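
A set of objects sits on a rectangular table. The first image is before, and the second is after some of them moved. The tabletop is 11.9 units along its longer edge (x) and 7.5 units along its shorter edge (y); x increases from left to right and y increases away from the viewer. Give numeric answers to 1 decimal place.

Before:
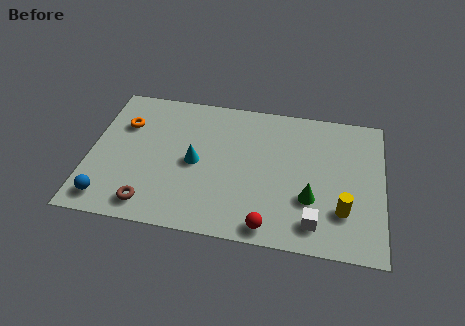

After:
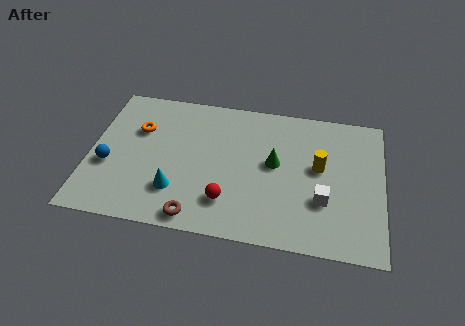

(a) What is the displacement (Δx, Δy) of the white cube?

(0.3, 1.2)

The white cube started near (9.2, 1.3) and ended near (9.5, 2.5).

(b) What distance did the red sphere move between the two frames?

2.0

The red sphere moved from about (7.4, 0.8) to (5.7, 1.8), a distance of √(1.7² + 1.0²) ≈ 2.0.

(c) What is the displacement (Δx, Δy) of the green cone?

(-1.5, 1.6)

From the two frames, the green cone sits at roughly (9.0, 2.5) before and (7.5, 4.1) after.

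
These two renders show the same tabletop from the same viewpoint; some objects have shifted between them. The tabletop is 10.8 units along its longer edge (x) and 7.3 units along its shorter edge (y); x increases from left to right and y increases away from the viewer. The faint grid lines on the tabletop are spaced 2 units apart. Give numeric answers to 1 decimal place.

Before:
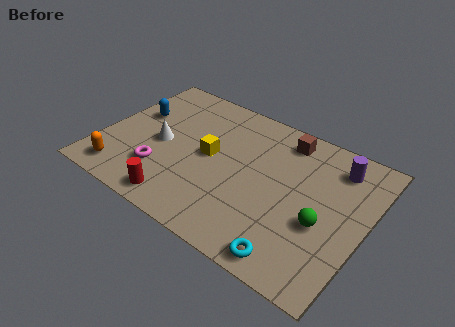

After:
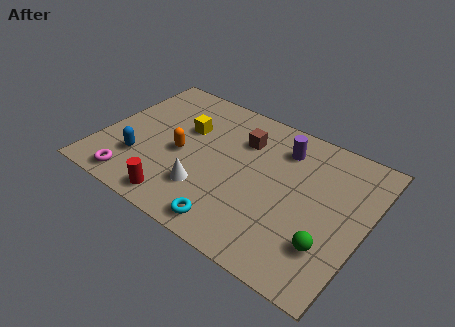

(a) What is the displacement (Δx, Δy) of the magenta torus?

(-0.9, -1.1)

The magenta torus was at about (2.7, 2.0) and moved to about (1.8, 0.9).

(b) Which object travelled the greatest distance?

the orange capsule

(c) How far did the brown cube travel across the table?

1.8

From (7.1, 6.2) to (5.5, 5.3), the brown cube covered √(1.6² + 0.9²) ≈ 1.8 units.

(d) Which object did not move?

the red cylinder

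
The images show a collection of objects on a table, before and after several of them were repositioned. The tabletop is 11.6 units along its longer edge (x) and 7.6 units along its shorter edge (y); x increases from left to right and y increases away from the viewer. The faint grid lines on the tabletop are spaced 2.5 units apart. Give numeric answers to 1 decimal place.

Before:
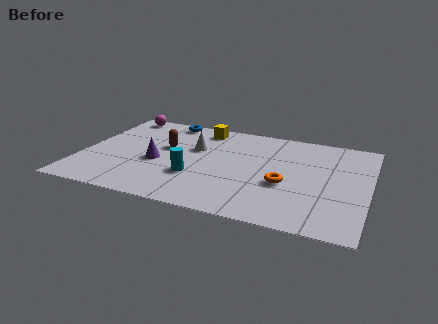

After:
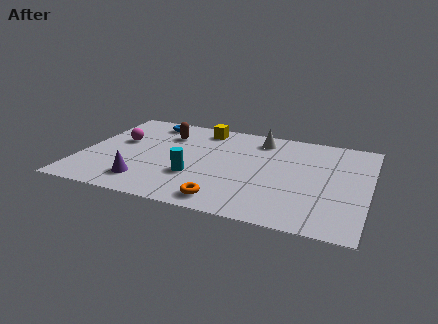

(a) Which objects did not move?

the cyan cylinder and the yellow cube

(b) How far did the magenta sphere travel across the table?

2.3

The magenta sphere moved from about (1.1, 6.8) to (1.4, 4.5), a distance of √(0.3² + 2.3²) ≈ 2.3.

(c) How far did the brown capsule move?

1.1

The brown capsule moved from about (3.3, 4.5) to (3.2, 5.6), a distance of √(0.1² + 1.1²) ≈ 1.1.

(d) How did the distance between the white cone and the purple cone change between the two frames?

+4.3

Before: roughly 2.1 units apart; after: 6.4. That's 4.3 units further apart.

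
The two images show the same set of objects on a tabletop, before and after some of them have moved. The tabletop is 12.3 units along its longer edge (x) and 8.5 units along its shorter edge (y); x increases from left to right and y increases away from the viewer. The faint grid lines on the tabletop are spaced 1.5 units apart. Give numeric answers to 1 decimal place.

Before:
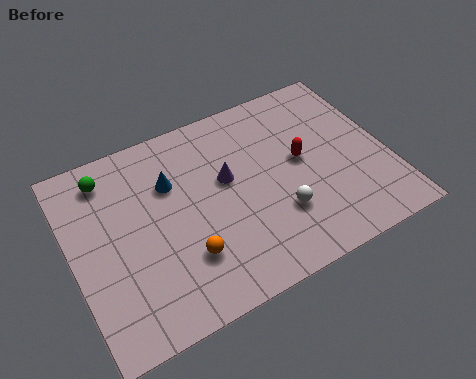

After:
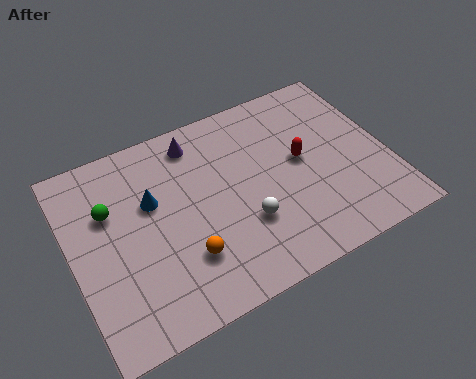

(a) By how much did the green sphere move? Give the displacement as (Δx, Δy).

(-0.1, -1.5)

The green sphere was at about (1.7, 7.1) and moved to about (1.6, 5.6).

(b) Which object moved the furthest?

the purple cone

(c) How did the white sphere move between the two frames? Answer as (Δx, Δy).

(-1.3, 0.2)

From the two frames, the white sphere sits at roughly (7.8, 2.6) before and (6.5, 2.8) after.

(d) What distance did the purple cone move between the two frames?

2.4

The purple cone moved from about (6.1, 5.0) to (5.2, 7.2), a distance of √(0.9² + 2.2²) ≈ 2.4.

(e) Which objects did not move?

the orange sphere and the red capsule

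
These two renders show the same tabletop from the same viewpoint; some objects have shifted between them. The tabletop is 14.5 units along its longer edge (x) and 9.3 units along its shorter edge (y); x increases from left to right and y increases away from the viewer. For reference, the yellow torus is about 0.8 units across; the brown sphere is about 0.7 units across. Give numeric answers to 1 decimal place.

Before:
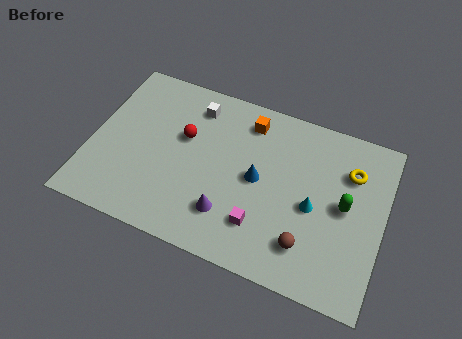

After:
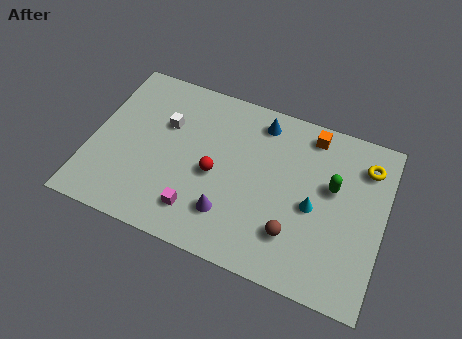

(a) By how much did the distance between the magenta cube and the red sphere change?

-3.0

They were about 5.4 units apart before and 2.4 after — 3.0 units closer together.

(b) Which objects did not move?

the purple cone and the cyan cone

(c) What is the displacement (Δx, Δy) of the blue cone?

(-0.2, 3.2)

The blue cone started near (8.3, 4.7) and ended near (8.1, 7.9).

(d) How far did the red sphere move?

2.3

The red sphere moved from about (4.5, 5.7) to (6.2, 4.2), a distance of √(1.7² + 1.5²) ≈ 2.3.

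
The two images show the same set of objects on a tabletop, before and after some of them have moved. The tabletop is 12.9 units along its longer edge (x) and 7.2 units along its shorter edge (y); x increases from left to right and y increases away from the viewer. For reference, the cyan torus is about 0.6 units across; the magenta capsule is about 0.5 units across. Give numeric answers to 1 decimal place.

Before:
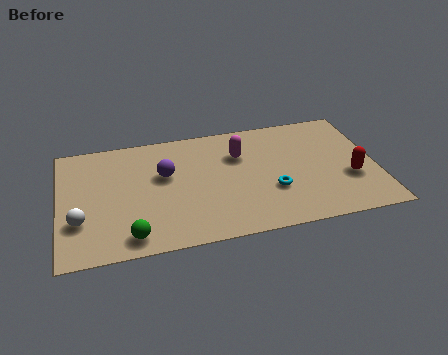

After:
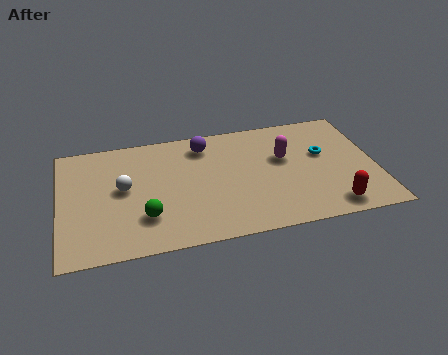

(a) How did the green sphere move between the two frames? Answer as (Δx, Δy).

(0.6, 1.0)

The green sphere was at about (2.8, 1.0) and moved to about (3.4, 2.0).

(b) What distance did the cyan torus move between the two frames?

2.8

The cyan torus was near (8.6, 2.5) before and (10.8, 4.3) after, so it travelled √(2.2² + 1.8²) ≈ 2.8 units.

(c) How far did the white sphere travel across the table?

2.4

The white sphere moved from about (0.8, 2.3) to (2.6, 3.9), a distance of √(1.8² + 1.6²) ≈ 2.4.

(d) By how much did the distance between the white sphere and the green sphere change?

-0.3

Before: roughly 2.4 units apart; after: 2.1. That's 0.3 units closer together.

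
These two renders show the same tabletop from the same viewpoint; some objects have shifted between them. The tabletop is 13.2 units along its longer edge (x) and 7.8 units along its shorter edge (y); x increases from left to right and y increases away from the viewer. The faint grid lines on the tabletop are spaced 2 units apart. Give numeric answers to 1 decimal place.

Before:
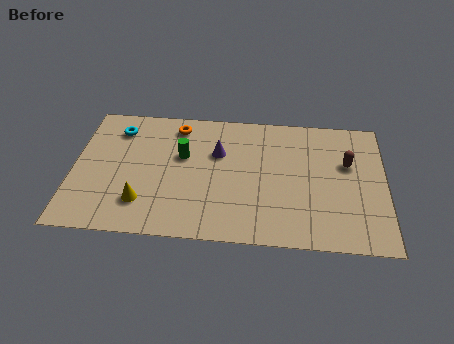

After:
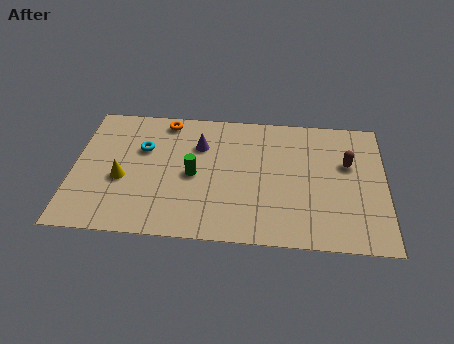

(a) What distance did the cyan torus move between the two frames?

1.6

The cyan torus moved from about (1.8, 6.2) to (2.9, 5.1), a distance of √(1.1² + 1.1²) ≈ 1.6.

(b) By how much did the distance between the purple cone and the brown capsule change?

+0.8

Before: roughly 5.5 units apart; after: 6.3. That's 0.8 units further apart.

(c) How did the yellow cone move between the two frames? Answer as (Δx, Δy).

(-0.9, 1.3)

From the two frames, the yellow cone sits at roughly (3.0, 1.9) before and (2.1, 3.2) after.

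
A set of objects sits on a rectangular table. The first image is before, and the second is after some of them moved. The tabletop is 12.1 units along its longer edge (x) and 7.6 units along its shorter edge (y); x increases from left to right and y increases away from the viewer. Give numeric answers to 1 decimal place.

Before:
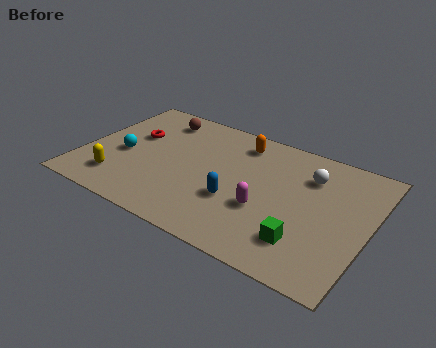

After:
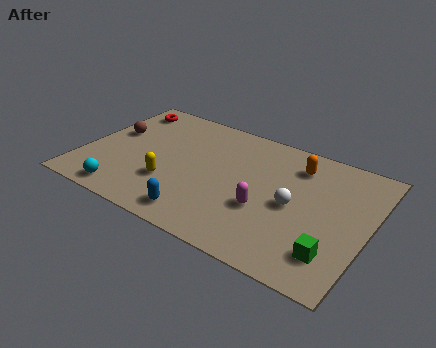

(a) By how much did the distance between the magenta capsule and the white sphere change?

-1.8

The distance was about 3.2 in the first image and 1.4 in the second, so they moved 1.8 units closer together.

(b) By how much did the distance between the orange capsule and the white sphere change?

-0.8

They were about 3.2 units apart before and 2.4 after — 0.8 units closer together.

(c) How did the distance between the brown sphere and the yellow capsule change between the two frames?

-1.2

Before: roughly 4.8 units apart; after: 3.6. That's 1.2 units closer together.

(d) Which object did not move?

the magenta capsule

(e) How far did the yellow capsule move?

2.2

From (1.8, 1.6) to (3.9, 2.4), the yellow capsule covered √(2.1² + 0.8²) ≈ 2.2 units.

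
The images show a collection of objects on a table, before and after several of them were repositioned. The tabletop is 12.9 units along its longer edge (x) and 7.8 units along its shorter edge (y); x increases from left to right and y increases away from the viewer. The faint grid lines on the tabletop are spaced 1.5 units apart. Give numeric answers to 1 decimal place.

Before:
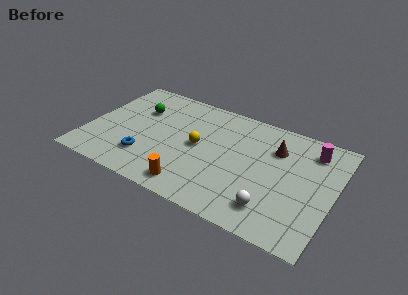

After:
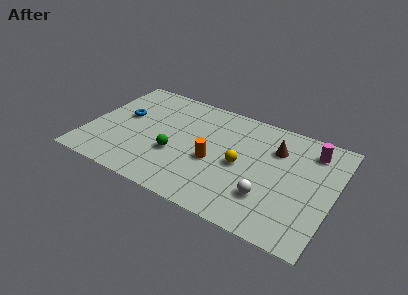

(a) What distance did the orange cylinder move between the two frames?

2.3

The orange cylinder was near (5.9, 1.1) before and (6.7, 3.3) after, so it travelled √(0.8² + 2.2²) ≈ 2.3 units.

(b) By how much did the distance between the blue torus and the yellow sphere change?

+3.2

Before: roughly 3.2 units apart; after: 6.4. That's 3.2 units further apart.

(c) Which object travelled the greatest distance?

the green sphere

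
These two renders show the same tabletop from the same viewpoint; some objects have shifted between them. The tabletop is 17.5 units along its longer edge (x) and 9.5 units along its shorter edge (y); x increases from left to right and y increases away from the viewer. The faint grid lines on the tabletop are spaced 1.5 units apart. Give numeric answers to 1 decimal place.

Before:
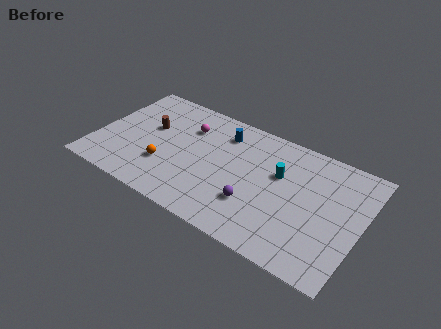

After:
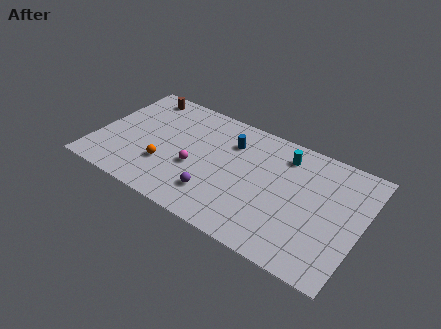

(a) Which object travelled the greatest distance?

the magenta sphere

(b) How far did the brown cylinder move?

2.8

From (3.3, 5.7) to (2.2, 8.3), the brown cylinder covered √(1.1² + 2.6²) ≈ 2.8 units.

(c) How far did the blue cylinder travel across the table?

0.8

The blue cylinder moved from about (8.0, 7.5) to (8.6, 7.0), a distance of √(0.6² + 0.5²) ≈ 0.8.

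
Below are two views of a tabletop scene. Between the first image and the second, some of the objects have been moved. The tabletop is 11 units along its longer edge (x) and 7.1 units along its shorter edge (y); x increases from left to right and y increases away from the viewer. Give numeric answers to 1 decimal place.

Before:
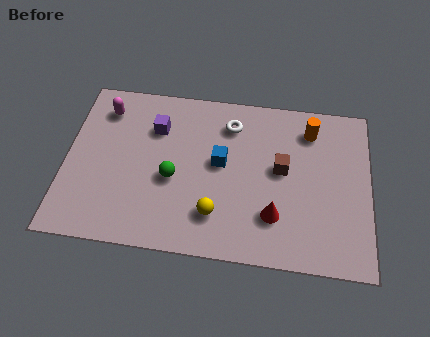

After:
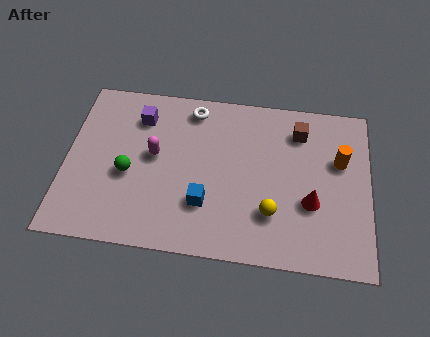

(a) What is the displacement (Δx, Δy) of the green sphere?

(-1.6, 0.0)

The green sphere started near (3.9, 3.0) and ended near (2.3, 3.0).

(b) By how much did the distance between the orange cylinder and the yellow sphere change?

-1.7

Before: roughly 5.2 units apart; after: 3.5. That's 1.7 units closer together.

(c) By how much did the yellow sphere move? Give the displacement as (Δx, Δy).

(2.0, 0.3)

The yellow sphere started near (5.5, 1.7) and ended near (7.5, 2.0).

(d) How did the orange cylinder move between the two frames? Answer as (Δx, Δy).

(1.1, -1.2)

The orange cylinder started near (8.8, 5.7) and ended near (9.9, 4.5).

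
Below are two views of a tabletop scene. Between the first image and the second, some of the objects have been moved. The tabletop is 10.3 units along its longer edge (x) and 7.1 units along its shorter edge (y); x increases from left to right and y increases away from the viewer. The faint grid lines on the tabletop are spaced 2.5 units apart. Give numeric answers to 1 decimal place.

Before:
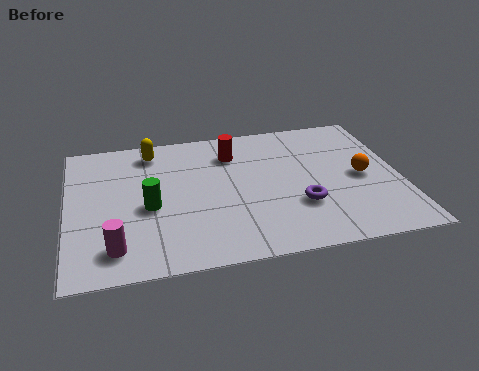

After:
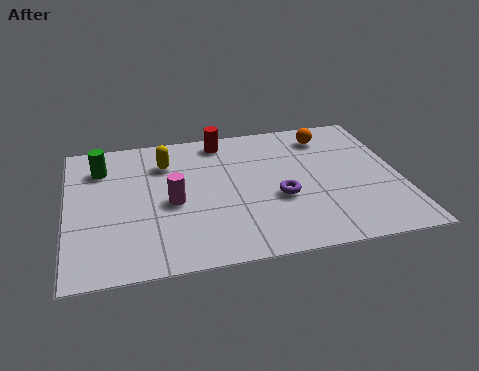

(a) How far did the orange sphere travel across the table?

2.6

The orange sphere was near (9.1, 3.4) before and (8.2, 5.8) after, so it travelled √(0.9² + 2.4²) ≈ 2.6 units.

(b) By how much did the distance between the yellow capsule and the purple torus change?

-1.5

They were about 5.7 units apart before and 4.2 after — 1.5 units closer together.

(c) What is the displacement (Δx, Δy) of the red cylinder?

(-0.3, 0.8)

The red cylinder was at about (5.2, 5.4) and moved to about (4.9, 6.2).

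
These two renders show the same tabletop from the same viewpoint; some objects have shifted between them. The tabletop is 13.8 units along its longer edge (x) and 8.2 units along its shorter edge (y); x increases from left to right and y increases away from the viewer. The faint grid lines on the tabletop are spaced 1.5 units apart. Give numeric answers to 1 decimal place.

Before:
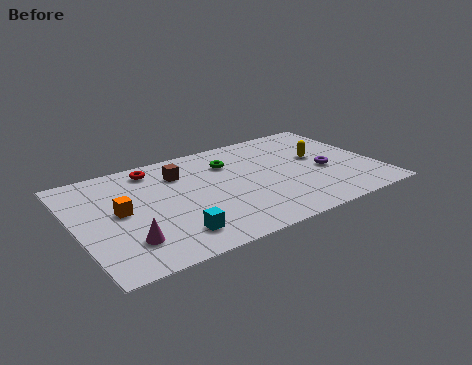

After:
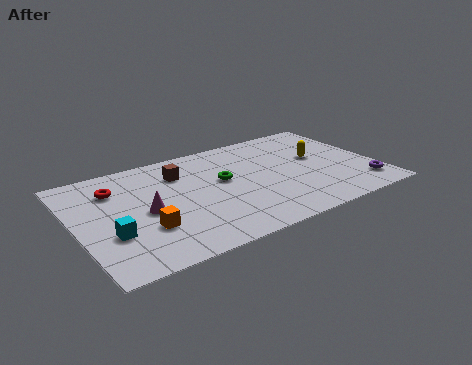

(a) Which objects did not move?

the brown cube and the yellow capsule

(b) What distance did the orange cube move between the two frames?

1.9

The orange cube moved from about (2.0, 4.3) to (2.9, 2.6), a distance of √(0.9² + 1.7²) ≈ 1.9.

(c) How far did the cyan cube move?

2.9

The cyan cube moved from about (4.0, 1.6) to (1.4, 2.8), a distance of √(2.6² + 1.2²) ≈ 2.9.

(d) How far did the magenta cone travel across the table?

2.1

The magenta cone moved from about (2.0, 2.0) to (3.1, 3.8), a distance of √(1.1² + 1.8²) ≈ 2.1.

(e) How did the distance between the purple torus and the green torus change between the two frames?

+2.0

They were about 4.8 units apart before and 6.8 after — 2.0 units further apart.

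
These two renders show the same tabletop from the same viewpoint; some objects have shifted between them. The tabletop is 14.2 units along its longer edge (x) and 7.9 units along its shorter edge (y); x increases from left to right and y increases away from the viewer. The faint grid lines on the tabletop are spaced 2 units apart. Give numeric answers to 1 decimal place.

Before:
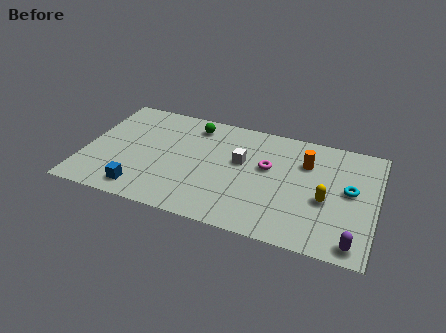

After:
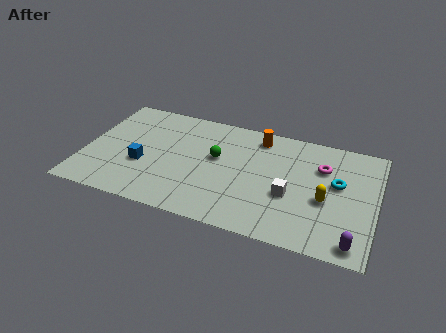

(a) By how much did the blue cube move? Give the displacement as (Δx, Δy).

(-0.1, 1.8)

The blue cube started near (3.0, 1.2) and ended near (2.9, 3.0).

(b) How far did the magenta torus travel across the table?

2.7

From (8.9, 4.7) to (11.5, 5.5), the magenta torus covered √(2.6² + 0.8²) ≈ 2.7 units.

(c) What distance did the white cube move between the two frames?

3.0

The white cube was near (7.6, 4.7) before and (10.1, 3.1) after, so it travelled √(2.5² + 1.6²) ≈ 3.0 units.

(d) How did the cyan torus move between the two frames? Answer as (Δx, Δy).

(-0.6, 0.3)

The cyan torus was at about (12.9, 4.3) and moved to about (12.3, 4.6).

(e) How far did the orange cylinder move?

2.6

From (10.7, 5.6) to (8.3, 6.7), the orange cylinder covered √(2.4² + 1.1²) ≈ 2.6 units.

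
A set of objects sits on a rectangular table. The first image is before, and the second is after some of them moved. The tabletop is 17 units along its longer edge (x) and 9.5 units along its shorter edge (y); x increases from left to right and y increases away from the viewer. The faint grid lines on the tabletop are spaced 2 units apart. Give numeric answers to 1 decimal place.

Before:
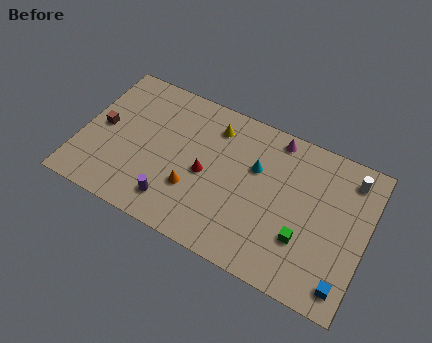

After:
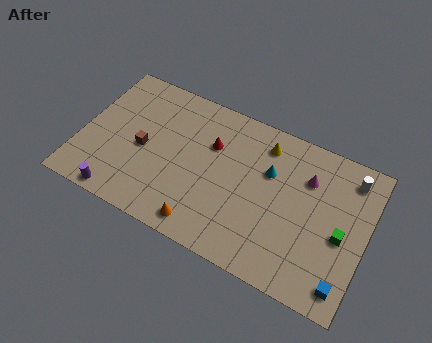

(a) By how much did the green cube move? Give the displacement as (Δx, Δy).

(2.1, 1.2)

From the two frames, the green cube sits at roughly (13.5, 3.0) before and (15.6, 4.2) after.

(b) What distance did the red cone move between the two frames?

2.0

From (7.5, 4.4) to (7.6, 6.4), the red cone covered √(0.1² + 2.0²) ≈ 2.0 units.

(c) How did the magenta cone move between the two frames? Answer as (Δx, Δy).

(2.1, -1.7)

The magenta cone started near (11.2, 8.5) and ended near (13.3, 6.8).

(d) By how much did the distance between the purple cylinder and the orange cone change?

+3.4

Before: roughly 1.6 units apart; after: 5.0. That's 3.4 units further apart.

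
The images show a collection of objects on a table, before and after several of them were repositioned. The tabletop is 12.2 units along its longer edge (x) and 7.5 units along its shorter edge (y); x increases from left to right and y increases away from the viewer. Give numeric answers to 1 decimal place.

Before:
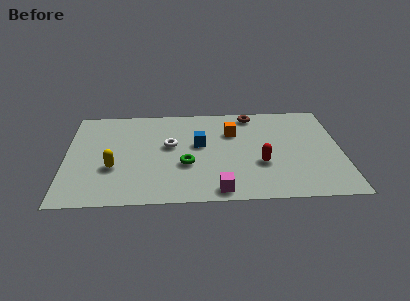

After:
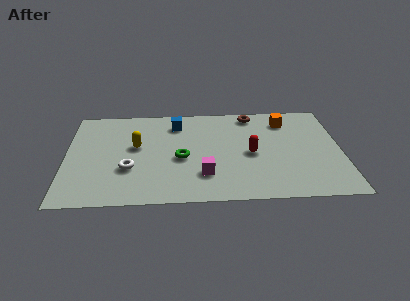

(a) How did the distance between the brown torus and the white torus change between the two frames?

+2.4

Before: roughly 4.4 units apart; after: 6.8. That's 2.4 units further apart.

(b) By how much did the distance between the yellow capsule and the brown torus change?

-1.6

Before: roughly 7.3 units apart; after: 5.7. That's 1.6 units closer together.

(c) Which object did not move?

the brown torus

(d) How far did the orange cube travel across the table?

2.5

The orange cube was near (7.4, 5.2) before and (9.8, 6.0) after, so it travelled √(2.4² + 0.8²) ≈ 2.5 units.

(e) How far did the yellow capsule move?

1.9

The yellow capsule was near (2.1, 2.7) before and (3.1, 4.3) after, so it travelled √(1.0² + 1.6²) ≈ 1.9 units.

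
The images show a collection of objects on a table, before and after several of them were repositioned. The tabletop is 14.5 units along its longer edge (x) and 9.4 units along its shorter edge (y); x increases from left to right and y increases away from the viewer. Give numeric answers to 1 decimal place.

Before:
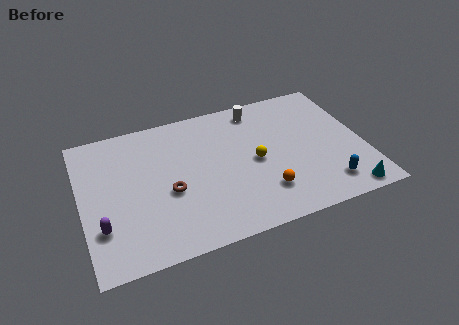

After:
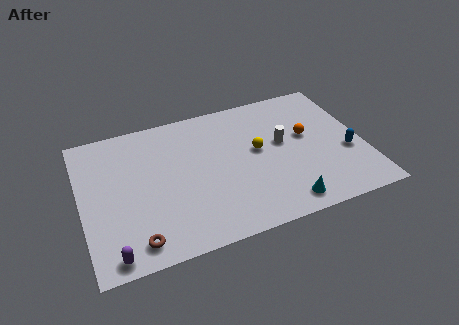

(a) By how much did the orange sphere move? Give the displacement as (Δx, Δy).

(2.6, 3.1)

From the two frames, the orange sphere sits at roughly (9.1, 2.3) before and (11.7, 5.4) after.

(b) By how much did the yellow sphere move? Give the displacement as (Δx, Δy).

(0.2, 0.7)

From the two frames, the yellow sphere sits at roughly (8.9, 4.5) before and (9.1, 5.2) after.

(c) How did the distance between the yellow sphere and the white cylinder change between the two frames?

-2.3

They were about 3.6 units apart before and 1.3 after — 2.3 units closer together.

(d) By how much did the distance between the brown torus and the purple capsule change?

-2.4

The distance was about 3.7 in the first image and 1.3 in the second, so they moved 2.4 units closer together.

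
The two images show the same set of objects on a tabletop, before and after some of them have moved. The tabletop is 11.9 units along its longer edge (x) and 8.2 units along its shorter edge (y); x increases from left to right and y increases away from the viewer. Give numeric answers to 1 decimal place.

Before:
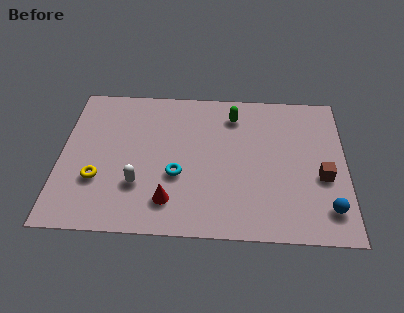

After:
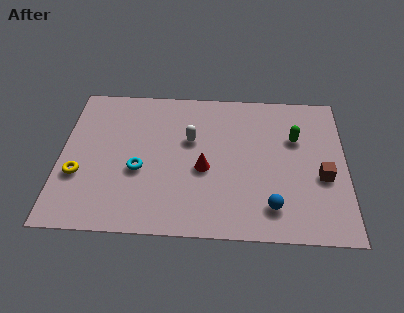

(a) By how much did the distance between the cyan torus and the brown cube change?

+1.6

They were about 6.0 units apart before and 7.6 after — 1.6 units further apart.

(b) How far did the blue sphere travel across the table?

2.3

The blue sphere was near (11.1, 1.6) before and (8.8, 1.6) after, so it travelled √(2.3² + 0.0²) ≈ 2.3 units.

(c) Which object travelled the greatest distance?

the white capsule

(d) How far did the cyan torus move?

1.6

The cyan torus was near (4.9, 3.1) before and (3.3, 3.3) after, so it travelled √(1.6² + 0.2²) ≈ 1.6 units.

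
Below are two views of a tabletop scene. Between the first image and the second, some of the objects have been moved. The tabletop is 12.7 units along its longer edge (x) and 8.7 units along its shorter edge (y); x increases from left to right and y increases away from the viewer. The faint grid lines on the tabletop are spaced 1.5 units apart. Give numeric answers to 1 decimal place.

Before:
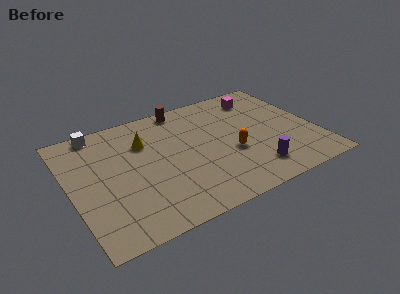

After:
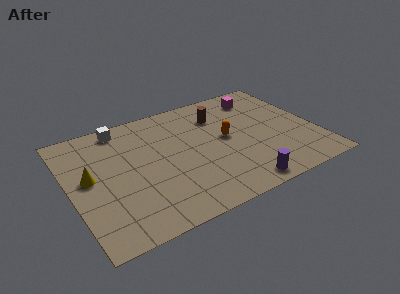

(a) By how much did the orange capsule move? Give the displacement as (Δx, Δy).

(-0.1, 1.2)

The orange capsule started near (8.2, 3.4) and ended near (8.1, 4.6).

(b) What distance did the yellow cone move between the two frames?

3.3

The yellow cone moved from about (4.0, 6.1) to (1.0, 4.7), a distance of √(3.0² + 1.4²) ≈ 3.3.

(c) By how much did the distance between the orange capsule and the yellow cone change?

+2.1

They were about 5.0 units apart before and 7.1 after — 2.1 units further apart.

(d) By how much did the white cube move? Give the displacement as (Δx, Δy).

(1.2, -0.2)

The white cube started near (1.8, 7.9) and ended near (3.0, 7.7).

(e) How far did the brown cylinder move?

2.2

The brown cylinder moved from about (6.3, 7.9) to (8.0, 6.5), a distance of √(1.7² + 1.4²) ≈ 2.2.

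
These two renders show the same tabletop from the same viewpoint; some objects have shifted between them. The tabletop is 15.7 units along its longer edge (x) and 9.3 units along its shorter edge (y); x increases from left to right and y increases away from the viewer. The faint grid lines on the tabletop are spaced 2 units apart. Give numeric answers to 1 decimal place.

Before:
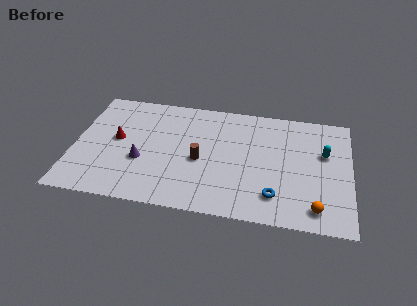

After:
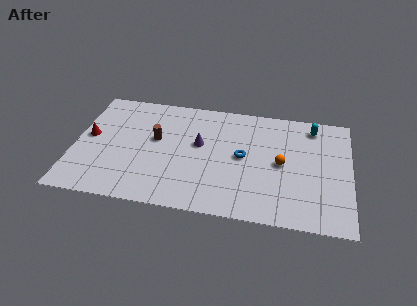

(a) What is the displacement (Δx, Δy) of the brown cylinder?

(-2.6, 1.3)

The brown cylinder was at about (7.2, 4.1) and moved to about (4.6, 5.4).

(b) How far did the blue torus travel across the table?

3.4

The blue torus was near (11.5, 2.0) before and (9.6, 4.8) after, so it travelled √(1.9² + 2.8²) ≈ 3.4 units.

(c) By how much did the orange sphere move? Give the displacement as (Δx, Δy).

(-2.0, 3.2)

The orange sphere started near (13.8, 1.4) and ended near (11.8, 4.6).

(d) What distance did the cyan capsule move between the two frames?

2.2

From (14.2, 5.8) to (13.5, 7.9), the cyan capsule covered √(0.7² + 2.1²) ≈ 2.2 units.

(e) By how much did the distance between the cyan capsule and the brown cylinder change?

+2.0

They were about 7.2 units apart before and 9.2 after — 2.0 units further apart.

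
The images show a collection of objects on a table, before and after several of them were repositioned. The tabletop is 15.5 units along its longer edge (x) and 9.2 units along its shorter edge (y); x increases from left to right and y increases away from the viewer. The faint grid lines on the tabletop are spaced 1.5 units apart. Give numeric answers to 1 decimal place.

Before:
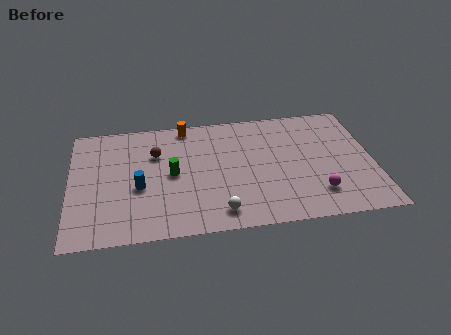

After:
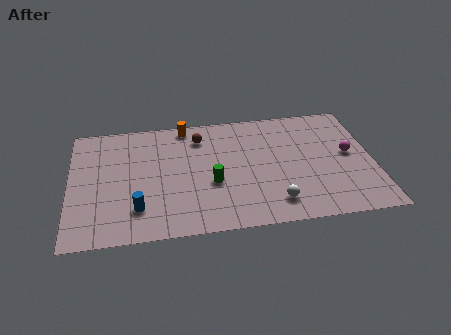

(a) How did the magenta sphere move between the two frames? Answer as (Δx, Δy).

(1.8, 2.8)

The magenta sphere started near (12.5, 2.1) and ended near (14.3, 4.9).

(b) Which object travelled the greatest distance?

the magenta sphere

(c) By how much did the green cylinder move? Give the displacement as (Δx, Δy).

(2.0, -1.0)

From the two frames, the green cylinder sits at roughly (5.2, 4.6) before and (7.2, 3.6) after.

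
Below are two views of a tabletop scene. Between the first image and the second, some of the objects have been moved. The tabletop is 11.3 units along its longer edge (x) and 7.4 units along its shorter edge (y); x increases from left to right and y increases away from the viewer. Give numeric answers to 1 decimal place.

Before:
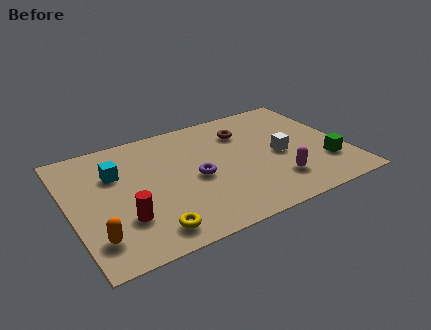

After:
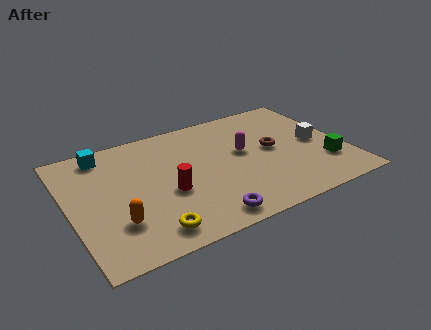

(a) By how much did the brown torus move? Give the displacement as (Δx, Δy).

(1.0, -1.6)

The brown torus was at about (7.4, 5.5) and moved to about (8.4, 3.9).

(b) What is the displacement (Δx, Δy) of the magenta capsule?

(-1.0, 2.4)

The magenta capsule started near (8.2, 1.8) and ended near (7.2, 4.2).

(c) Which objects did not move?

the green cube and the yellow torus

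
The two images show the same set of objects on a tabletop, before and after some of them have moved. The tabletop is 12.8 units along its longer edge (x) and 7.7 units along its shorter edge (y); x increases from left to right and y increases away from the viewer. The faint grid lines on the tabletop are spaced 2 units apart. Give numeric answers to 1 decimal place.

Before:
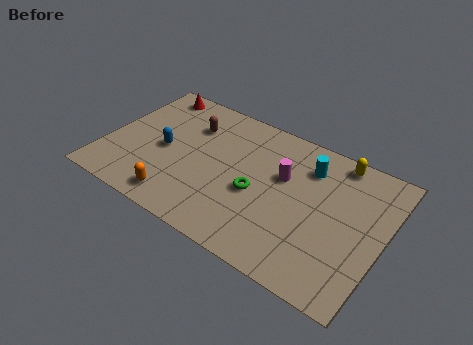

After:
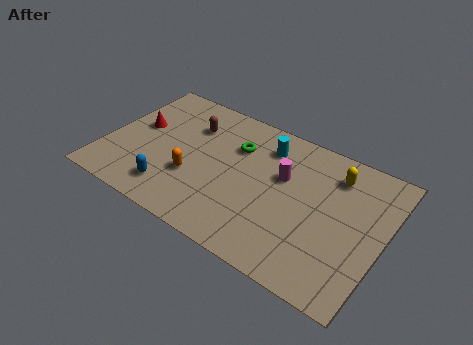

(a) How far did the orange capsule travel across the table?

1.6

The orange capsule was near (3.8, 1.1) before and (4.2, 2.7) after, so it travelled √(0.4² + 1.6²) ≈ 1.6 units.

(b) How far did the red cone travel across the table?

2.4

From (1.5, 6.8) to (1.3, 4.4), the red cone covered √(0.2² + 2.4²) ≈ 2.4 units.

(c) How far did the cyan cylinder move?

2.0

The cyan cylinder moved from about (9.1, 5.9) to (7.1, 6.1), a distance of √(2.0² + 0.2²) ≈ 2.0.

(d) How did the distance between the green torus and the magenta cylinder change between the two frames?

+0.6

Before: roughly 1.8 units apart; after: 2.4. That's 0.6 units further apart.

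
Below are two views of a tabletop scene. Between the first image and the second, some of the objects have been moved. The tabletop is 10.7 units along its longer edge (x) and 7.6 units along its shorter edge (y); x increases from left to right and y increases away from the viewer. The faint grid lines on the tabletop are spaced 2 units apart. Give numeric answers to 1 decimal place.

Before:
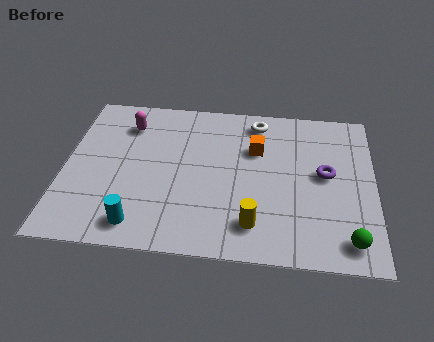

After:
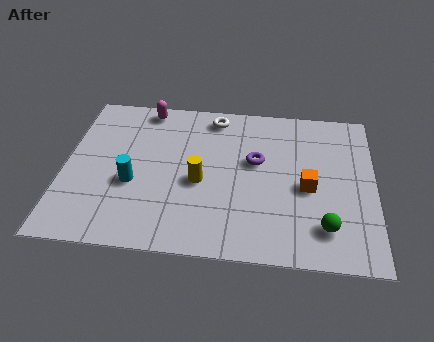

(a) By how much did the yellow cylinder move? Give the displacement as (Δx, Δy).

(-1.9, 1.8)

The yellow cylinder started near (6.6, 1.5) and ended near (4.7, 3.3).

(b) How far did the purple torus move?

2.4

From (9.0, 4.1) to (6.6, 4.5), the purple torus covered √(2.4² + 0.4²) ≈ 2.4 units.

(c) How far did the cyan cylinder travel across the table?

1.9

From (2.7, 1.1) to (2.4, 3.0), the cyan cylinder covered √(0.3² + 1.9²) ≈ 1.9 units.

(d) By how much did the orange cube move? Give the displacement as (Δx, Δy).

(1.8, -1.7)

The orange cube started near (6.6, 5.1) and ended near (8.4, 3.4).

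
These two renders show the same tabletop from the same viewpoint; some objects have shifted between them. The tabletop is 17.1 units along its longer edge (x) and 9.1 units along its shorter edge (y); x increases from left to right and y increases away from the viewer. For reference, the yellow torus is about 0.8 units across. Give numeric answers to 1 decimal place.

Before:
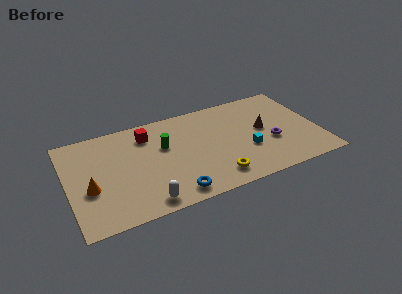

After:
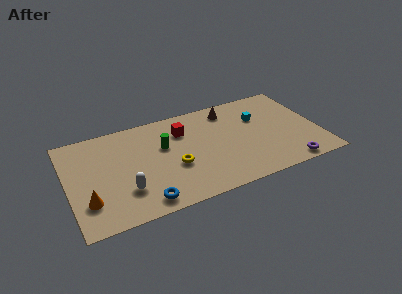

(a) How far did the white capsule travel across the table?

1.9

The white capsule was near (4.9, 1.1) before and (3.7, 2.6) after, so it travelled √(1.2² + 1.5²) ≈ 1.9 units.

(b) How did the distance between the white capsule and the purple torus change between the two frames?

+1.8

The distance was about 9.2 in the first image and 11.0 in the second, so they moved 1.8 units further apart.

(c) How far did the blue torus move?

2.0

From (6.8, 1.2) to (4.8, 1.2), the blue torus covered √(2.0² + 0.0²) ≈ 2.0 units.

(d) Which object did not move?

the green cylinder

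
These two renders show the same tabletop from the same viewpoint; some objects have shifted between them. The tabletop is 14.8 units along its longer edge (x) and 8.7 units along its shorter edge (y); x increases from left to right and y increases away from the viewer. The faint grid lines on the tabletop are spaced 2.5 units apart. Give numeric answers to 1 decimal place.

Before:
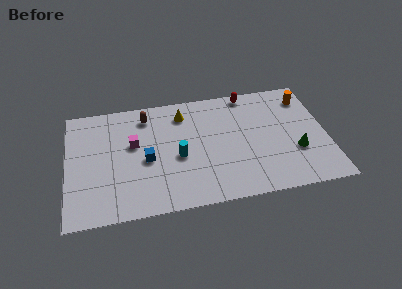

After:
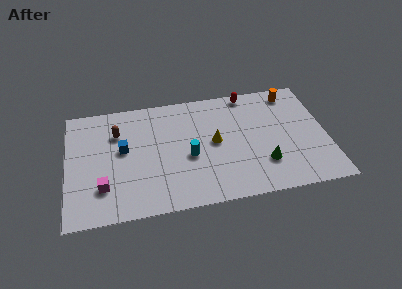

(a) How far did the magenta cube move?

3.4

The magenta cube was near (3.8, 5.2) before and (2.0, 2.3) after, so it travelled √(1.8² + 2.9²) ≈ 3.4 units.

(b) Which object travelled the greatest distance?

the magenta cube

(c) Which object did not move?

the red capsule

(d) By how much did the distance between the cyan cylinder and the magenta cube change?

+2.2

The distance was about 2.9 in the first image and 5.1 in the second, so they moved 2.2 units further apart.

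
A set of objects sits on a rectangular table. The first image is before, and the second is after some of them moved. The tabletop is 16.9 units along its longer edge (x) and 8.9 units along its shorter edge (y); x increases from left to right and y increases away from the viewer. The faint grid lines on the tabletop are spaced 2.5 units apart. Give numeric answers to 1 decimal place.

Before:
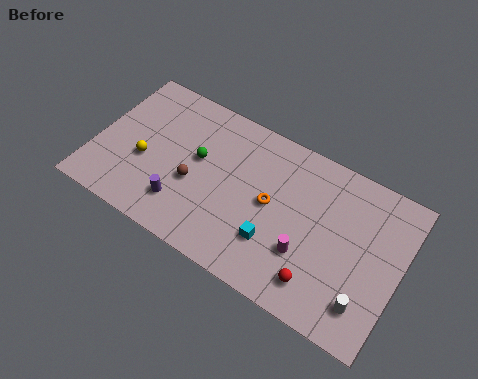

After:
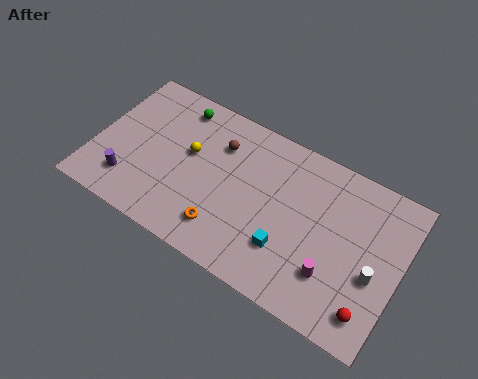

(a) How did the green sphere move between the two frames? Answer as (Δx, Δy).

(-1.6, 2.5)

The green sphere was at about (5.6, 5.1) and moved to about (4.0, 7.6).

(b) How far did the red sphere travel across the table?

2.8

From (12.9, 1.7) to (15.7, 1.6), the red sphere covered √(2.8² + 0.1²) ≈ 2.8 units.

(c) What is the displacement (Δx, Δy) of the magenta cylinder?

(1.5, -0.4)

The magenta cylinder started near (12.0, 2.9) and ended near (13.5, 2.5).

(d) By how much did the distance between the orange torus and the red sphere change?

+3.9

They were about 4.2 units apart before and 8.1 after — 3.9 units further apart.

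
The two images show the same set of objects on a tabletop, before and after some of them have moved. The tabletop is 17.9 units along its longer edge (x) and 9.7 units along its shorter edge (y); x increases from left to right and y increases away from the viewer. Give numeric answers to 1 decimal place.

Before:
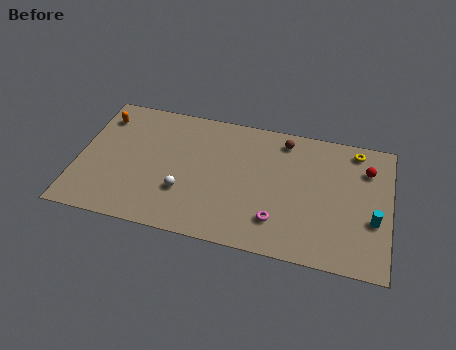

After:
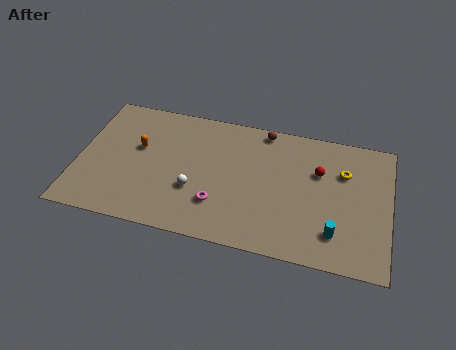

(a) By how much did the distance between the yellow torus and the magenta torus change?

+0.6

Before: roughly 7.5 units apart; after: 8.1. That's 0.6 units further apart.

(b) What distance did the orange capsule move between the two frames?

3.0

The orange capsule was near (1.1, 7.7) before and (3.4, 5.8) after, so it travelled √(2.3² + 1.9²) ≈ 3.0 units.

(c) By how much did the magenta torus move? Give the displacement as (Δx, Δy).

(-3.4, 0.4)

From the two frames, the magenta torus sits at roughly (11.6, 2.3) before and (8.2, 2.7) after.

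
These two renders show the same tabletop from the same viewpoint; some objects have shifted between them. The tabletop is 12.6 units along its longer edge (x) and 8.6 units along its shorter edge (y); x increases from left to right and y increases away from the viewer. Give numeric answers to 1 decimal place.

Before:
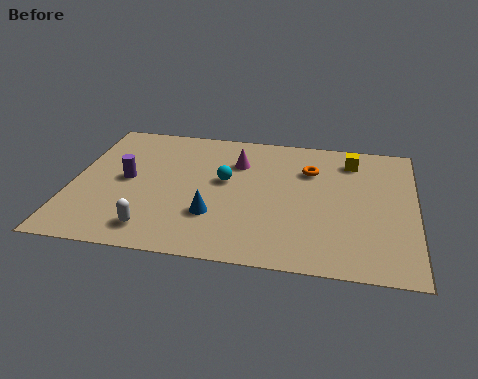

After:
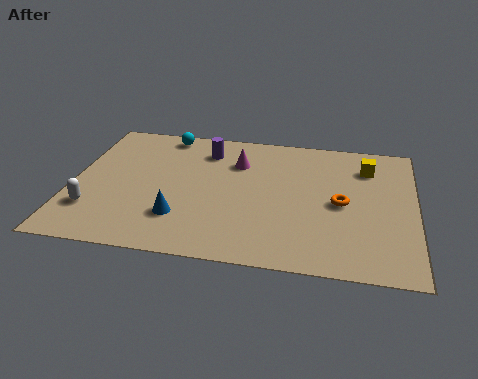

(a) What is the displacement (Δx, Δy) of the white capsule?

(-2.3, 0.9)

From the two frames, the white capsule sits at roughly (3.2, 1.4) before and (0.9, 2.3) after.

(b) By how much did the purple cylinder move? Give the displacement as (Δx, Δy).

(2.8, 2.4)

From the two frames, the purple cylinder sits at roughly (2.0, 4.4) before and (4.8, 6.8) after.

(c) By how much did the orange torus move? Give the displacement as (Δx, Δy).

(1.2, -2.0)

The orange torus was at about (8.7, 6.1) and moved to about (9.9, 4.1).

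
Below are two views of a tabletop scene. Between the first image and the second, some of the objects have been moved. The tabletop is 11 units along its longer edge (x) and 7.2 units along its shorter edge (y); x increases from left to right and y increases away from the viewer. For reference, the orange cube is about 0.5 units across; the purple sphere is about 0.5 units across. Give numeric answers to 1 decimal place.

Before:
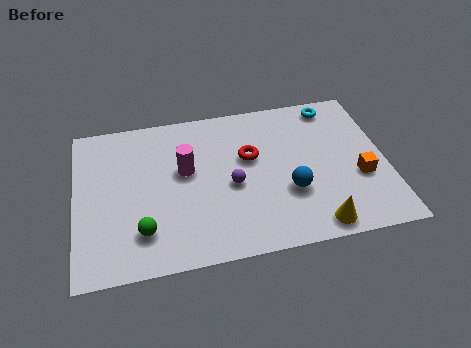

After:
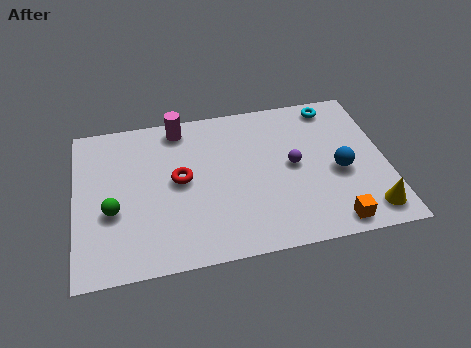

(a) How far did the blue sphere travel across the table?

1.9

From (7.5, 2.5) to (9.3, 3.1), the blue sphere covered √(1.8² + 0.6²) ≈ 1.9 units.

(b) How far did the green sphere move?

1.5

The green sphere was near (2.3, 1.7) before and (1.3, 2.8) after, so it travelled √(1.0² + 1.1²) ≈ 1.5 units.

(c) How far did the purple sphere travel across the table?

2.3

From (5.5, 3.2) to (7.7, 3.7), the purple sphere covered √(2.2² + 0.5²) ≈ 2.3 units.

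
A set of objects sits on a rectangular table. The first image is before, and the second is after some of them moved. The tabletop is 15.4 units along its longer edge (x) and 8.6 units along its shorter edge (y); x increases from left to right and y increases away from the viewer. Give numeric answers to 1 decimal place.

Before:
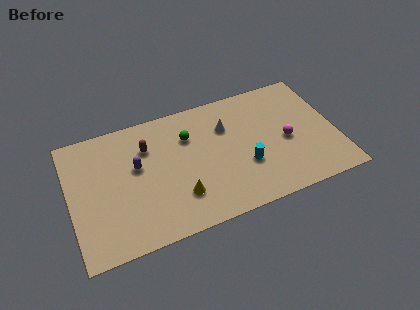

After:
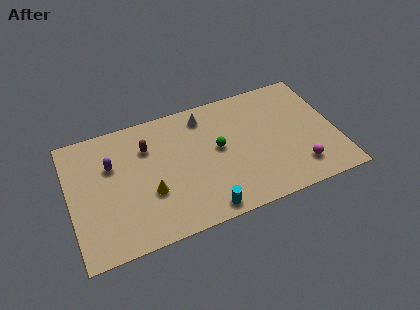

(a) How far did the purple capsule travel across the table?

1.5

From (3.9, 5.1) to (2.5, 5.7), the purple capsule covered √(1.4² + 0.6²) ≈ 1.5 units.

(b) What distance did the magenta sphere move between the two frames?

2.2

The magenta sphere moved from about (12.5, 3.9) to (13.0, 1.8), a distance of √(0.5² + 2.1²) ≈ 2.2.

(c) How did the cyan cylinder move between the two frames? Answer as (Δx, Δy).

(-2.6, -2.1)

From the two frames, the cyan cylinder sits at roughly (10.0, 3.0) before and (7.4, 0.9) after.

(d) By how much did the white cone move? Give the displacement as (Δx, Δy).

(-1.2, 1.2)

The white cone started near (9.2, 6.0) and ended near (8.0, 7.2).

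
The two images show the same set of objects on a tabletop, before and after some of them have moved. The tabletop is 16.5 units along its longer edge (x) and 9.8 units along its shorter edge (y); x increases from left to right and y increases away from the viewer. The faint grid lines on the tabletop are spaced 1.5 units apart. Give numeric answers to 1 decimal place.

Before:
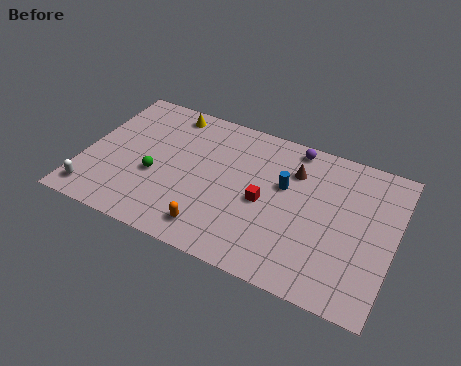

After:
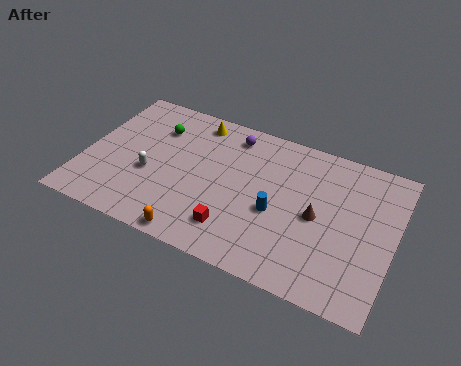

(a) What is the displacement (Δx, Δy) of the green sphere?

(-0.4, 3.3)

From the two frames, the green sphere sits at roughly (3.9, 3.9) before and (3.5, 7.2) after.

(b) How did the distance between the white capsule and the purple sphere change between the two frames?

-6.5

The distance was about 12.4 in the first image and 5.9 in the second, so they moved 6.5 units closer together.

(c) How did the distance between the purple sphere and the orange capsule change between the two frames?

-0.4

The distance was about 8.0 in the first image and 7.6 in the second, so they moved 0.4 units closer together.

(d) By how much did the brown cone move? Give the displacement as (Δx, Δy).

(1.5, -2.5)

From the two frames, the brown cone sits at roughly (11.0, 7.2) before and (12.5, 4.7) after.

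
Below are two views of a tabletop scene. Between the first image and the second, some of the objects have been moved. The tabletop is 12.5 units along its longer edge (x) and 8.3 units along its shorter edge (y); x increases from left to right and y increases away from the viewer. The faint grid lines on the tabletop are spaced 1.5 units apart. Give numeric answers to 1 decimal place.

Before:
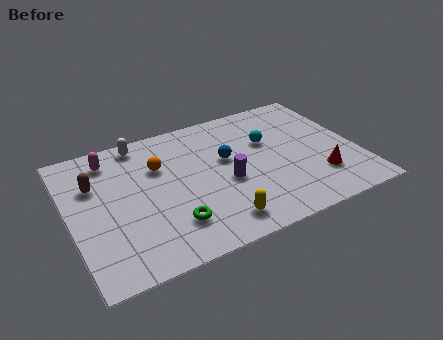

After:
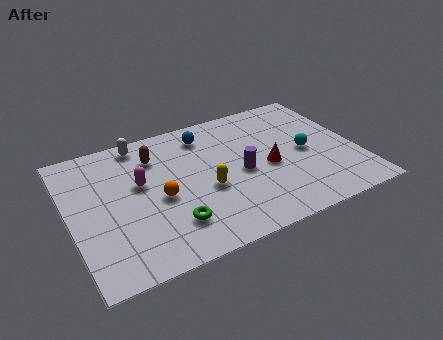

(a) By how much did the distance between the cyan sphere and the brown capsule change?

-0.8

The distance was about 7.6 in the first image and 6.8 in the second, so they moved 0.8 units closer together.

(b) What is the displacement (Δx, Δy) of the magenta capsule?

(1.1, -2.0)

The magenta capsule started near (2.0, 6.9) and ended near (3.1, 4.9).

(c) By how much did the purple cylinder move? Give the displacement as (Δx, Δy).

(0.7, 0.3)

From the two frames, the purple cylinder sits at roughly (6.7, 3.5) before and (7.4, 3.8) after.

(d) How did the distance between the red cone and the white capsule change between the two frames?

-2.5

The distance was about 8.9 in the first image and 6.4 in the second, so they moved 2.5 units closer together.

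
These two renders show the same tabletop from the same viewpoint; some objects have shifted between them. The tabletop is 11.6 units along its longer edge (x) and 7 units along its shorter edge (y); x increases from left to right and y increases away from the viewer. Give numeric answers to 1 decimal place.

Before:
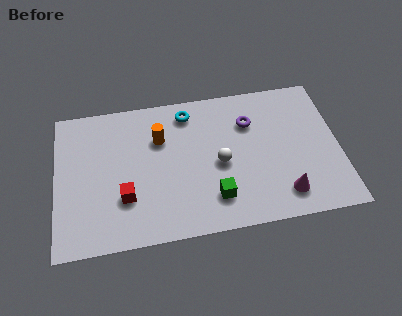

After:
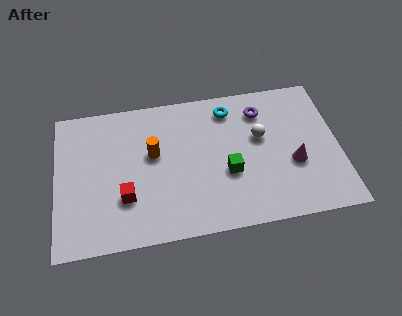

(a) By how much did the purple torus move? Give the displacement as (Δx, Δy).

(0.5, 0.5)

From the two frames, the purple torus sits at roughly (8.0, 5.0) before and (8.5, 5.5) after.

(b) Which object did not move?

the red cube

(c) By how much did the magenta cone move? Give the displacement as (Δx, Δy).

(0.5, 1.4)

The magenta cone was at about (9.2, 1.3) and moved to about (9.7, 2.7).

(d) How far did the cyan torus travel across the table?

1.7

From (5.5, 5.9) to (7.2, 5.8), the cyan torus covered √(1.7² + 0.1²) ≈ 1.7 units.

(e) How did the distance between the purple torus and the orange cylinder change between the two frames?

+1.0

The distance was about 3.7 in the first image and 4.7 in the second, so they moved 1.0 units further apart.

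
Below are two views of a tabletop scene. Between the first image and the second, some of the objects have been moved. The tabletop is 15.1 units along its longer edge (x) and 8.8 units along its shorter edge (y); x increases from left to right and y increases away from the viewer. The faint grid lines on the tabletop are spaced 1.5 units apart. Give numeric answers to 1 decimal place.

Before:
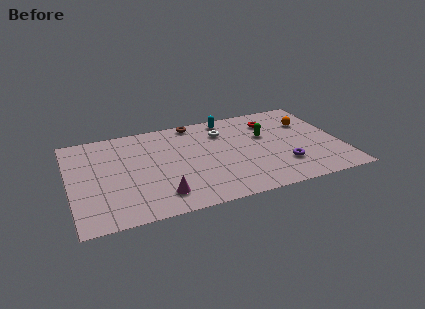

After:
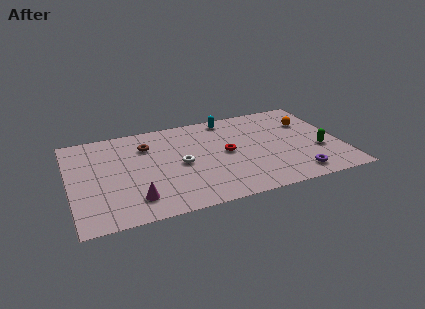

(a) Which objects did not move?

the orange sphere and the cyan capsule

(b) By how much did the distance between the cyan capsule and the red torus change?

+0.7

The distance was about 2.6 in the first image and 3.3 in the second, so they moved 0.7 units further apart.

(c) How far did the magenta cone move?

1.4

The magenta cone moved from about (4.8, 1.7) to (3.4, 1.8), a distance of √(1.4² + 0.1²) ≈ 1.4.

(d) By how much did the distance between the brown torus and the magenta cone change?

-1.9

The distance was about 6.7 in the first image and 4.8 in the second, so they moved 1.9 units closer together.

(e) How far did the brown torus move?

3.2

The brown torus moved from about (7.2, 8.0) to (4.4, 6.5), a distance of √(2.8² + 1.5²) ≈ 3.2.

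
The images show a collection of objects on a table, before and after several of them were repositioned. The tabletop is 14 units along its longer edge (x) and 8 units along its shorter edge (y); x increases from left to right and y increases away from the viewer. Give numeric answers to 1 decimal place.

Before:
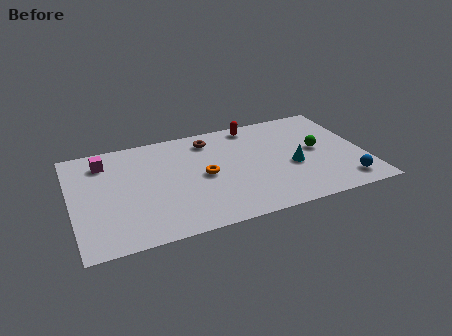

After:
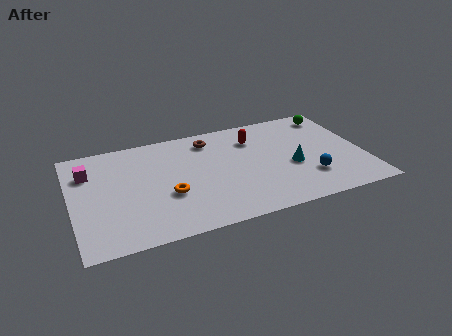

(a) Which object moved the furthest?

the green sphere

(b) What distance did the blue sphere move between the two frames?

1.8

The blue sphere was near (12.8, 1.3) before and (11.2, 2.2) after, so it travelled √(1.6² + 0.9²) ≈ 1.8 units.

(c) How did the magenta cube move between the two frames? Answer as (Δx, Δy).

(-0.8, -0.6)

The magenta cube was at about (1.7, 6.4) and moved to about (0.9, 5.8).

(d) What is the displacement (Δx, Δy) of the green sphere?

(1.1, 2.6)

The green sphere was at about (11.8, 4.2) and moved to about (12.9, 6.8).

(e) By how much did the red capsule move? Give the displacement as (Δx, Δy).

(-0.1, -1.1)

The red capsule started near (9.0, 7.1) and ended near (8.9, 6.0).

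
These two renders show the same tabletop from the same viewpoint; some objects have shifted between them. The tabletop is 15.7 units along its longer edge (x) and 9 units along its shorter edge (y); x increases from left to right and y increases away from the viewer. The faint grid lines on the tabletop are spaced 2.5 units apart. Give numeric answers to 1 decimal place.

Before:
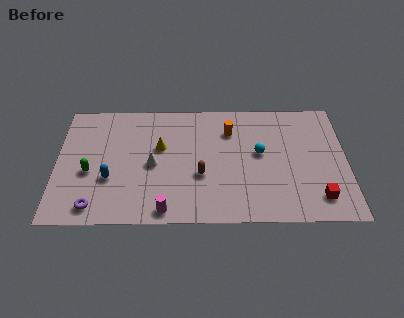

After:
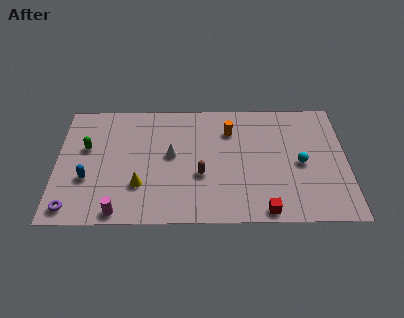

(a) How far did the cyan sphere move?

2.3

The cyan sphere moved from about (11.0, 5.0) to (13.2, 4.2), a distance of √(2.2² + 0.8²) ≈ 2.3.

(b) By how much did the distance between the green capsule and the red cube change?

-1.8

The distance was about 12.5 in the first image and 10.7 in the second, so they moved 1.8 units closer together.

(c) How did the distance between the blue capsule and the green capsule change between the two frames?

+1.1

Before: roughly 1.2 units apart; after: 2.3. That's 1.1 units further apart.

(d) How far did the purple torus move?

1.2

The purple torus was near (2.1, 1.2) before and (0.9, 1.1) after, so it travelled √(1.2² + 0.1²) ≈ 1.2 units.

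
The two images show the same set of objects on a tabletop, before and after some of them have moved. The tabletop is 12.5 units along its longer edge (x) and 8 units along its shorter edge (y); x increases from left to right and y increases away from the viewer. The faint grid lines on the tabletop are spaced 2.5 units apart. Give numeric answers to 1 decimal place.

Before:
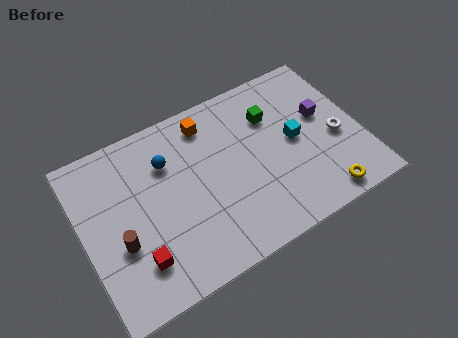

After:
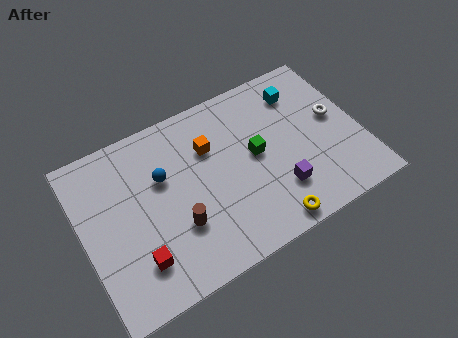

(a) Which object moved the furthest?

the purple cube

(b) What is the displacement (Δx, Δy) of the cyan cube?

(0.6, 2.2)

The cyan cube started near (9.6, 4.1) and ended near (10.2, 6.3).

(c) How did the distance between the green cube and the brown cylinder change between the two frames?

-3.7

They were about 7.8 units apart before and 4.1 after — 3.7 units closer together.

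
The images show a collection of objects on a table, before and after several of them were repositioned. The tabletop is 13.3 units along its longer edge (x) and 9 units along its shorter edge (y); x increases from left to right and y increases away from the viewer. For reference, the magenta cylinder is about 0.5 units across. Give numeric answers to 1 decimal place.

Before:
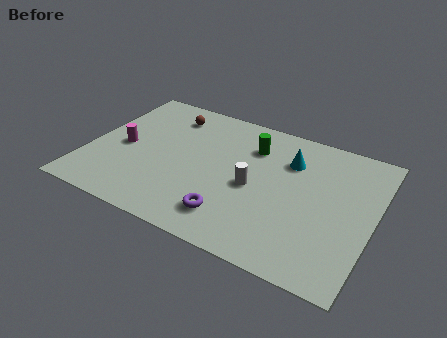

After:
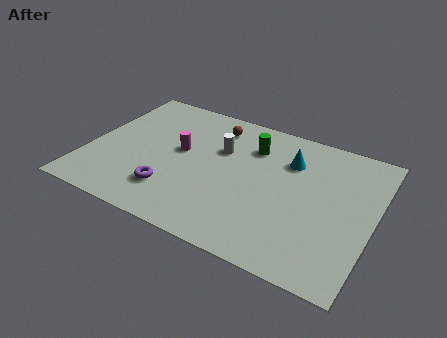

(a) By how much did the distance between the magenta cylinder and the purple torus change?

-3.2

The distance was about 6.0 in the first image and 2.8 in the second, so they moved 3.2 units closer together.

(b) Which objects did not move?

the green cylinder and the cyan cone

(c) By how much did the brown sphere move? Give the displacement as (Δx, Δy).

(2.2, 0.1)

From the two frames, the brown sphere sits at roughly (3.3, 7.3) before and (5.5, 7.4) after.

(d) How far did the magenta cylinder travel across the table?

2.7

The magenta cylinder was near (1.6, 4.2) before and (4.2, 5.0) after, so it travelled √(2.6² + 0.8²) ≈ 2.7 units.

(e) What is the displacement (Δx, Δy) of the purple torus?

(-2.9, 0.4)

The purple torus was at about (7.1, 1.8) and moved to about (4.2, 2.2).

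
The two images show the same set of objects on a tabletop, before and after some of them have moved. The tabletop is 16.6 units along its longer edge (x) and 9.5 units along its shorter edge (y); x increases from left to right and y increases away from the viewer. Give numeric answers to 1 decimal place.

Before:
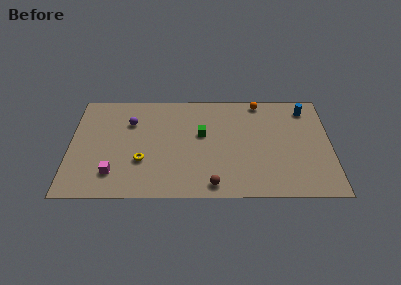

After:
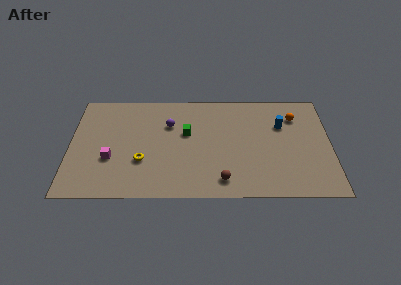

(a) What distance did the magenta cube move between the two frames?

1.3

The magenta cube moved from about (2.8, 2.1) to (2.6, 3.4), a distance of √(0.2² + 1.3²) ≈ 1.3.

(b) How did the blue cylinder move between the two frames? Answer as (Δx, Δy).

(-1.6, -1.5)

The blue cylinder started near (15.1, 7.9) and ended near (13.5, 6.4).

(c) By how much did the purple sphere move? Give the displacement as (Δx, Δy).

(2.5, -0.2)

The purple sphere was at about (3.8, 6.7) and moved to about (6.3, 6.5).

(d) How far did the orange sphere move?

2.7

The orange sphere moved from about (12.1, 8.6) to (14.4, 7.2), a distance of √(2.3² + 1.4²) ≈ 2.7.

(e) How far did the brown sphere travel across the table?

0.7

From (9.1, 1.1) to (9.7, 1.5), the brown sphere covered √(0.6² + 0.4²) ≈ 0.7 units.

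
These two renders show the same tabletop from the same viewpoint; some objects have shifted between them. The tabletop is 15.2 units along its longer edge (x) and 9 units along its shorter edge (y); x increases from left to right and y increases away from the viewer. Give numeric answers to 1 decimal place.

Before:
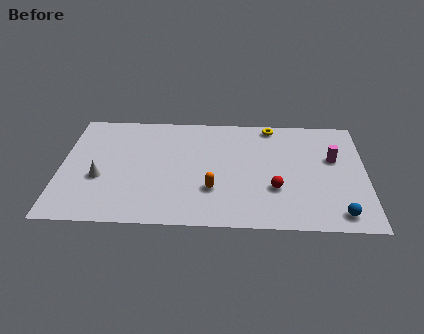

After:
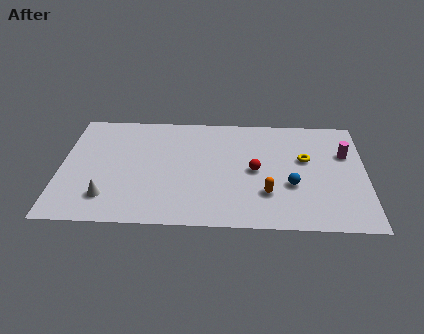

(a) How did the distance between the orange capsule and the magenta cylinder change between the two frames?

-1.5

Before: roughly 6.6 units apart; after: 5.1. That's 1.5 units closer together.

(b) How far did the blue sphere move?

3.1

The blue sphere moved from about (13.8, 1.2) to (11.5, 3.3), a distance of √(2.3² + 2.1²) ≈ 3.1.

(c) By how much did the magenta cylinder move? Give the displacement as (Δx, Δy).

(0.6, 0.4)

From the two frames, the magenta cylinder sits at roughly (13.6, 5.5) before and (14.2, 5.9) after.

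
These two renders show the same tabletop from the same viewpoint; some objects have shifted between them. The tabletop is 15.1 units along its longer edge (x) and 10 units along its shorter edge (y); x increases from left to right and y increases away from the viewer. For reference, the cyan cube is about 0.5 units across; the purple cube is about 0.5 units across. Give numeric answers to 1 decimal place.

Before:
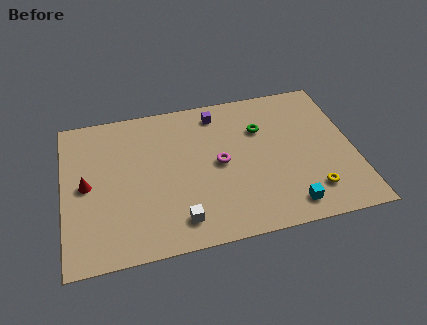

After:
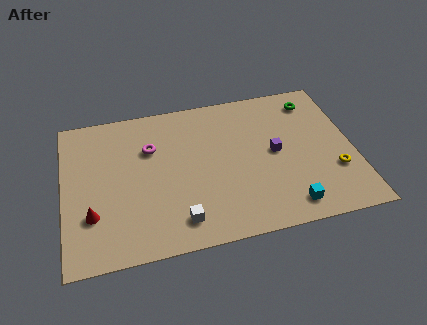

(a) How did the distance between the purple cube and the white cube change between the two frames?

-1.0

Before: roughly 7.2 units apart; after: 6.2. That's 1.0 units closer together.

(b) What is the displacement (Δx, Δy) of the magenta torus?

(-3.5, 1.8)

From the two frames, the magenta torus sits at roughly (8.1, 5.0) before and (4.6, 6.8) after.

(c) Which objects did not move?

the cyan cube and the white cube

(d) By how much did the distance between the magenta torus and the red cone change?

-1.9

Before: roughly 6.9 units apart; after: 5.0. That's 1.9 units closer together.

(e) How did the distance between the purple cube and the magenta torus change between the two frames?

+3.1

The distance was about 3.5 in the first image and 6.6 in the second, so they moved 3.1 units further apart.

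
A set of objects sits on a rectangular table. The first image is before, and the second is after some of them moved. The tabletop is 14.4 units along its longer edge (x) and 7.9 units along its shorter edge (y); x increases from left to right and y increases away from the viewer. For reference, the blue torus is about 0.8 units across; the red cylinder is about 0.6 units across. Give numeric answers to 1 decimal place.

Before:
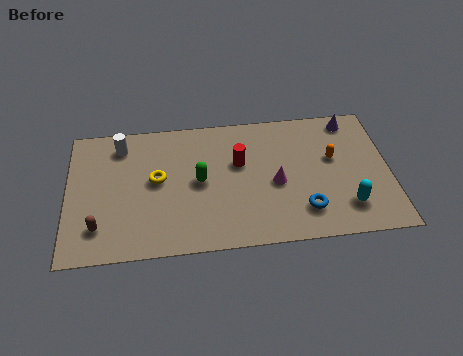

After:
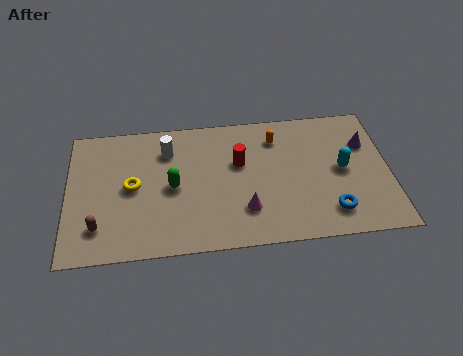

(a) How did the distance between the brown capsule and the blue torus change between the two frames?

+1.2

The distance was about 9.1 in the first image and 10.3 in the second, so they moved 1.2 units further apart.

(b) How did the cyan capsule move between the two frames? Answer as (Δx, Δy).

(-0.1, 2.2)

The cyan capsule was at about (12.4, 1.8) and moved to about (12.3, 4.0).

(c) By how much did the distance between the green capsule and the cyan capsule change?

+0.7

Before: roughly 6.9 units apart; after: 7.6. That's 0.7 units further apart.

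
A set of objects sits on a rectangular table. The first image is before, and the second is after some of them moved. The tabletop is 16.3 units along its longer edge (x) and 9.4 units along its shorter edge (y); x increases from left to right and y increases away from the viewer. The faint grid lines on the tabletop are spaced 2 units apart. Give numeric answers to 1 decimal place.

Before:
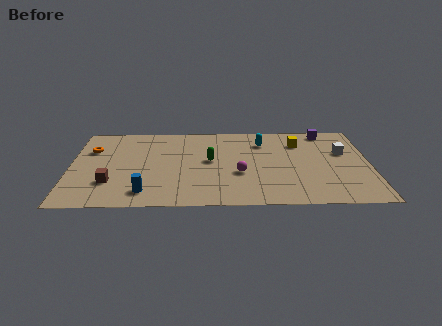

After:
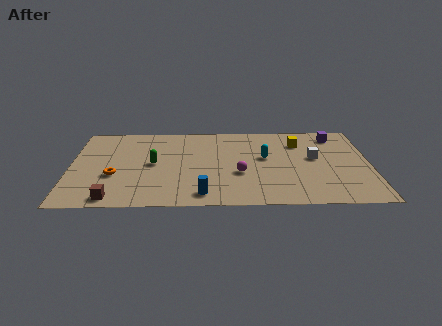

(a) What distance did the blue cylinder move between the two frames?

3.1

The blue cylinder was near (4.1, 1.6) before and (7.2, 1.3) after, so it travelled √(3.1² + 0.3²) ≈ 3.1 units.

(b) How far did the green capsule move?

3.1

The green capsule moved from about (7.6, 5.1) to (4.5, 4.8), a distance of √(3.1² + 0.3²) ≈ 3.1.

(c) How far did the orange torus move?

3.3

The orange torus moved from about (1.1, 6.5) to (2.4, 3.5), a distance of √(1.3² + 3.0²) ≈ 3.3.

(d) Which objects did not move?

the magenta sphere and the yellow cube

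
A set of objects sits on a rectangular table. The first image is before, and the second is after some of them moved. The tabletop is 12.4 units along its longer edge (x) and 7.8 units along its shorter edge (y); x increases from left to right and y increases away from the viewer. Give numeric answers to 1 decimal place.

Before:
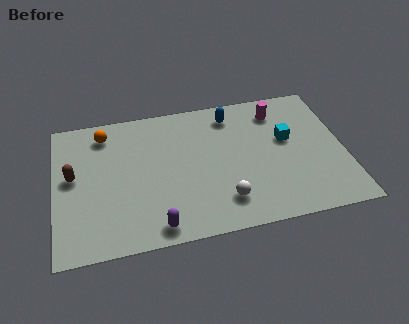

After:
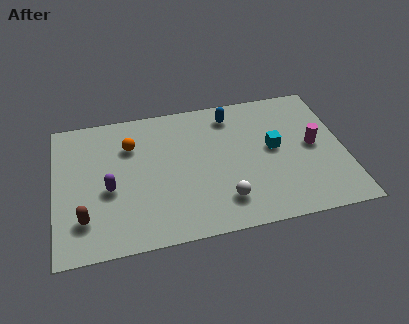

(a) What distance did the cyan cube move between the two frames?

0.7

The cyan cube moved from about (10.0, 4.6) to (9.4, 4.2), a distance of √(0.6² + 0.4²) ≈ 0.7.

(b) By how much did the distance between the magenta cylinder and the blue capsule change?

+2.2

The distance was about 2.0 in the first image and 4.2 in the second, so they moved 2.2 units further apart.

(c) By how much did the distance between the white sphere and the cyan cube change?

-0.7

Before: roughly 4.1 units apart; after: 3.4. That's 0.7 units closer together.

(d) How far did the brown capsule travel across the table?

2.4

From (0.8, 4.3) to (1.2, 1.9), the brown capsule covered √(0.4² + 2.4²) ≈ 2.4 units.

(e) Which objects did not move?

the white sphere and the blue capsule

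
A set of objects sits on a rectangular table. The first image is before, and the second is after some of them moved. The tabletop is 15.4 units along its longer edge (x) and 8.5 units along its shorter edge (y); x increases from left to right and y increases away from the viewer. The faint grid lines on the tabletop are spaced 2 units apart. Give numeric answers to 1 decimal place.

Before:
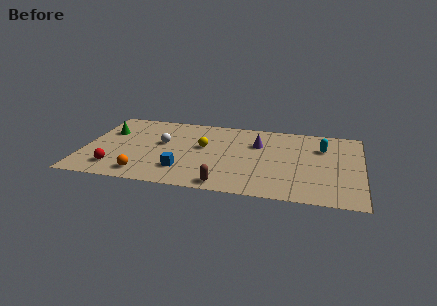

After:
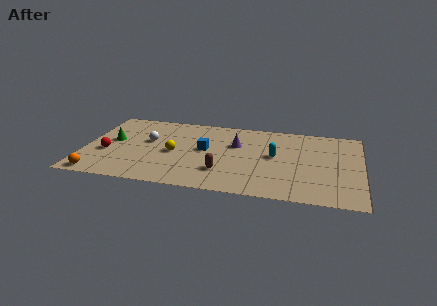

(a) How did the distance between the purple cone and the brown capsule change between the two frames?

-1.9

The distance was about 5.2 in the first image and 3.3 in the second, so they moved 1.9 units closer together.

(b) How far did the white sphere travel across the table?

0.8

The white sphere moved from about (4.3, 4.9) to (3.5, 5.0), a distance of √(0.8² + 0.1²) ≈ 0.8.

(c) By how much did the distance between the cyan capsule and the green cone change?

-2.9

They were about 12.0 units apart before and 9.1 after — 2.9 units closer together.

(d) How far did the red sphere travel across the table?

1.7

The red sphere was near (1.9, 1.7) before and (1.3, 3.3) after, so it travelled √(0.6² + 1.6²) ≈ 1.7 units.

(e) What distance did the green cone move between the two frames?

1.0

The green cone moved from about (1.2, 5.7) to (1.5, 4.7), a distance of √(0.3² + 1.0²) ≈ 1.0.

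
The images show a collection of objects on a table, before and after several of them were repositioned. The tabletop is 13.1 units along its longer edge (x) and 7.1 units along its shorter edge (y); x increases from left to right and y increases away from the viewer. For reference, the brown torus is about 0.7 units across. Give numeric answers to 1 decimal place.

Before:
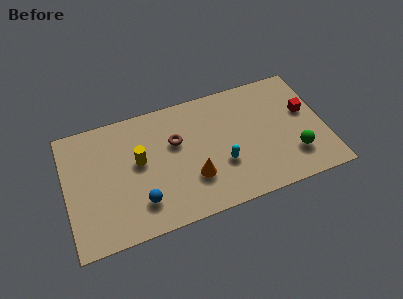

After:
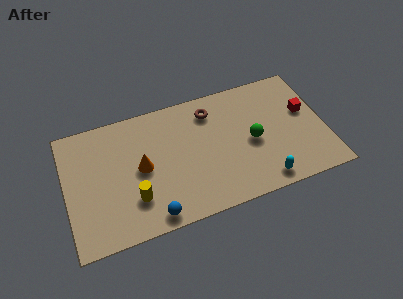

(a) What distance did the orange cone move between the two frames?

2.9

The orange cone moved from about (6.3, 2.2) to (3.8, 3.6), a distance of √(2.5² + 1.4²) ≈ 2.9.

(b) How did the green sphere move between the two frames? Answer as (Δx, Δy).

(-2.0, 1.4)

The green sphere started near (11.4, 1.9) and ended near (9.4, 3.3).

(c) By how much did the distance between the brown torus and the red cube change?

-1.7

Before: roughly 6.6 units apart; after: 4.9. That's 1.7 units closer together.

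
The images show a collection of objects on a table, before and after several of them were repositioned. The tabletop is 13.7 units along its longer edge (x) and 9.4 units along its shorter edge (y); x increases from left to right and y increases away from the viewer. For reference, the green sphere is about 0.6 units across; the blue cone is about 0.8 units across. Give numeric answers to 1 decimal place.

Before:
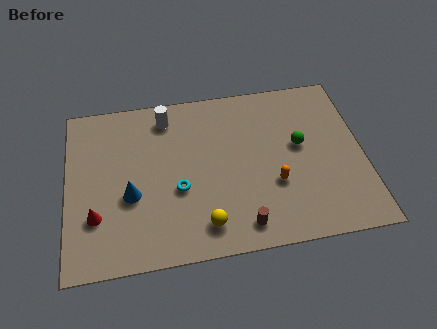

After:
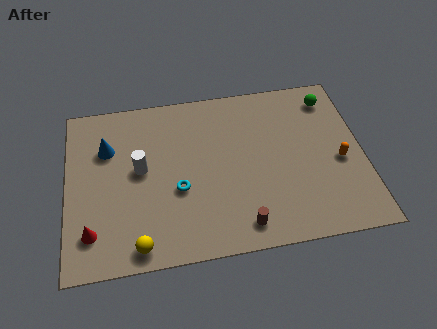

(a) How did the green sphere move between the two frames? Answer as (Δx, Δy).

(1.6, 2.5)

From the two frames, the green sphere sits at roughly (10.8, 5.3) before and (12.4, 7.8) after.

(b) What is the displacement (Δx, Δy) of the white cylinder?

(-1.3, -2.8)

The white cylinder started near (4.7, 7.9) and ended near (3.4, 5.1).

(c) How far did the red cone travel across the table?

0.8

From (1.3, 2.8) to (1.1, 2.0), the red cone covered √(0.2² + 0.8²) ≈ 0.8 units.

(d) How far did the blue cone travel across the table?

3.0

From (2.9, 3.7) to (1.9, 6.5), the blue cone covered √(1.0² + 2.8²) ≈ 3.0 units.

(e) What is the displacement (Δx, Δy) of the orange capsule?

(3.1, 0.8)

From the two frames, the orange capsule sits at roughly (9.5, 3.3) before and (12.6, 4.1) after.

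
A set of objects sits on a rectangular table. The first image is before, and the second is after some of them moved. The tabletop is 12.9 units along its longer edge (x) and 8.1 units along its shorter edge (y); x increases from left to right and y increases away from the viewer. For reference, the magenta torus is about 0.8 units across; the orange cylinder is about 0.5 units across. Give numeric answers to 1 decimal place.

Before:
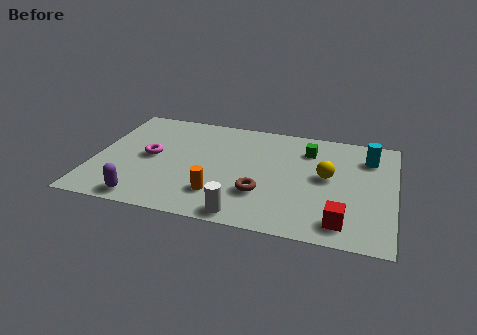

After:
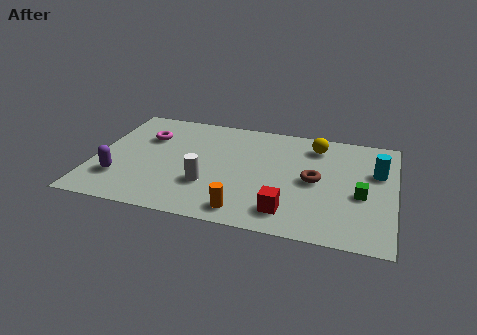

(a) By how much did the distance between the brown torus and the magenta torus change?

+2.4

Before: roughly 5.2 units apart; after: 7.6. That's 2.4 units further apart.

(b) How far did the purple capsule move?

1.8

The purple capsule moved from about (2.4, 0.9) to (1.2, 2.2), a distance of √(1.2² + 1.3²) ≈ 1.8.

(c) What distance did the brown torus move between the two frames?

2.7

From (7.3, 2.5) to (9.5, 4.0), the brown torus covered √(2.2² + 1.5²) ≈ 2.7 units.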